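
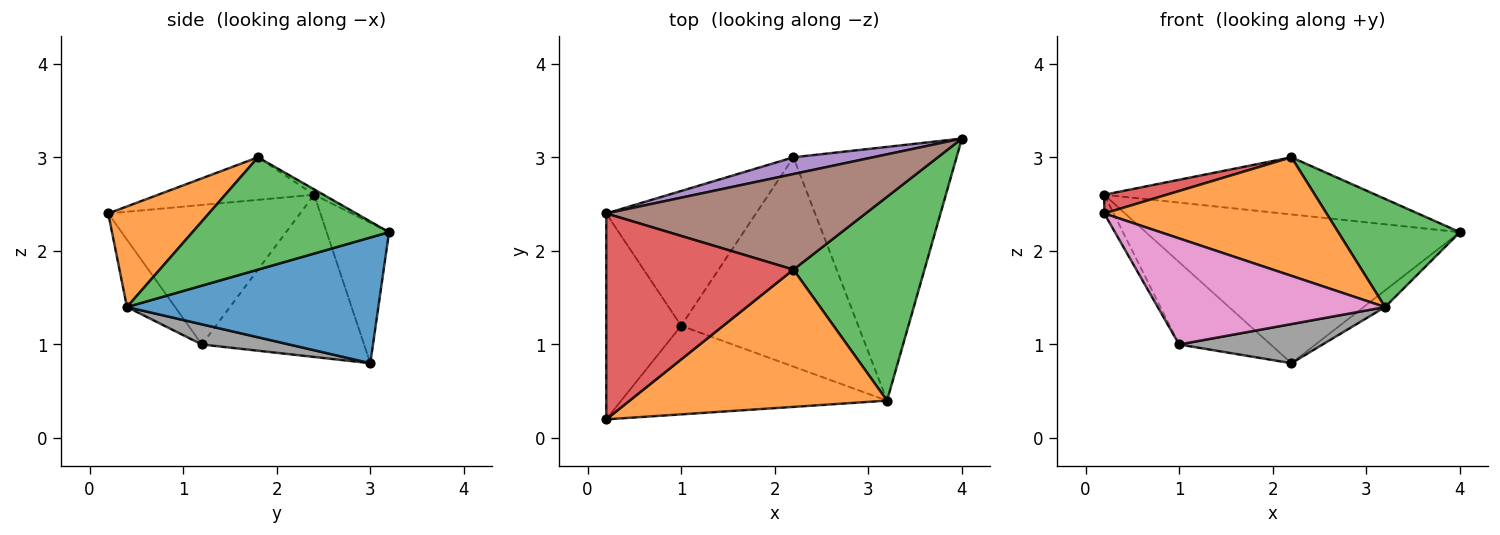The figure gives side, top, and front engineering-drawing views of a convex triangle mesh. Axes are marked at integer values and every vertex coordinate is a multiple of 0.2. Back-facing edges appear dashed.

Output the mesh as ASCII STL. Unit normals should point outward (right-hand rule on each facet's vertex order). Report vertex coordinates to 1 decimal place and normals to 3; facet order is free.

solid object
 facet normal 0.610 0.052 -0.791
  outer loop
   vertex 3.2 0.4 1.4
   vertex 2.2 3.0 0.8
   vertex 4.0 3.2 2.2
  endloop
 endfacet
 facet normal 0.284 -0.627 0.726
  outer loop
   vertex 3.2 0.4 1.4
   vertex 2.2 1.8 3.0
   vertex 0.2 0.2 2.4
  endloop
 endfacet
 facet normal 0.604 -0.374 0.704
  outer loop
   vertex 3.2 0.4 1.4
   vertex 4.0 3.2 2.2
   vertex 2.2 1.8 3.0
  endloop
 endfacet
 facet normal -0.221 -0.088 0.971
  outer loop
   vertex 0.2 2.4 2.6
   vertex 0.2 0.2 2.4
   vertex 2.2 1.8 3.0
  endloop
 endfacet
 facet normal -0.194 0.975 0.110
  outer loop
   vertex 0.2 2.4 2.6
   vertex 4.0 3.2 2.2
   vertex 2.2 3.0 0.8
  endloop
 endfacet
 facet normal -0.018 0.513 0.858
  outer loop
   vertex 0.2 2.4 2.6
   vertex 2.2 1.8 3.0
   vertex 4.0 3.2 2.2
  endloop
 endfacet
 facet normal -0.160 -0.758 -0.633
  outer loop
   vertex 1.0 1.2 1.0
   vertex 3.2 0.4 1.4
   vertex 0.2 0.2 2.4
  endloop
 endfacet
 facet normal 0.111 -0.183 -0.977
  outer loop
   vertex 1.0 1.2 1.0
   vertex 2.2 3.0 0.8
   vertex 3.2 0.4 1.4
  endloop
 endfacet
 facet normal -0.880 0.043 -0.472
  outer loop
   vertex 1.0 1.2 1.0
   vertex 0.2 0.2 2.4
   vertex 0.2 2.4 2.6
  endloop
 endfacet
 facet normal -0.679 0.383 -0.627
  outer loop
   vertex 1.0 1.2 1.0
   vertex 0.2 2.4 2.6
   vertex 2.2 3.0 0.8
  endloop
 endfacet
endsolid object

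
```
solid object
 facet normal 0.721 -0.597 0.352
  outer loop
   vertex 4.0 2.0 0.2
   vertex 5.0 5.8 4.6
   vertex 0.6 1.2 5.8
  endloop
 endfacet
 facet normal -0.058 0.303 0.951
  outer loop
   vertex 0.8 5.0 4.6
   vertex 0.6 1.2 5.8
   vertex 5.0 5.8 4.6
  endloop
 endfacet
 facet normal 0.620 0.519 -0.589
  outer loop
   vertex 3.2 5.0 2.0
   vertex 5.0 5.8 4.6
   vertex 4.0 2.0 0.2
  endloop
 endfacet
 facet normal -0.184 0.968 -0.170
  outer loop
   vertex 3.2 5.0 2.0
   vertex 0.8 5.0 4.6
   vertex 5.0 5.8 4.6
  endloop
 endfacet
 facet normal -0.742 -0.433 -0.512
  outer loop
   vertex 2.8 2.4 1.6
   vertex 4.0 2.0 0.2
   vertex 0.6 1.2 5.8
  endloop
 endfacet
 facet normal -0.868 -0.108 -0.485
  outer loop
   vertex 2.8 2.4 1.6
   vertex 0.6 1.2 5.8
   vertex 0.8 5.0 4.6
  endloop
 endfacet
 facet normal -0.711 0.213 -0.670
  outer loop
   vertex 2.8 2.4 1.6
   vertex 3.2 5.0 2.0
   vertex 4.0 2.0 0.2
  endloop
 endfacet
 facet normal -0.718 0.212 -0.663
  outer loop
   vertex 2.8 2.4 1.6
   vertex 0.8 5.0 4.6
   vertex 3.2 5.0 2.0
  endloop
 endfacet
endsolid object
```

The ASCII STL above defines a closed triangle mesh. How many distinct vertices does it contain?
6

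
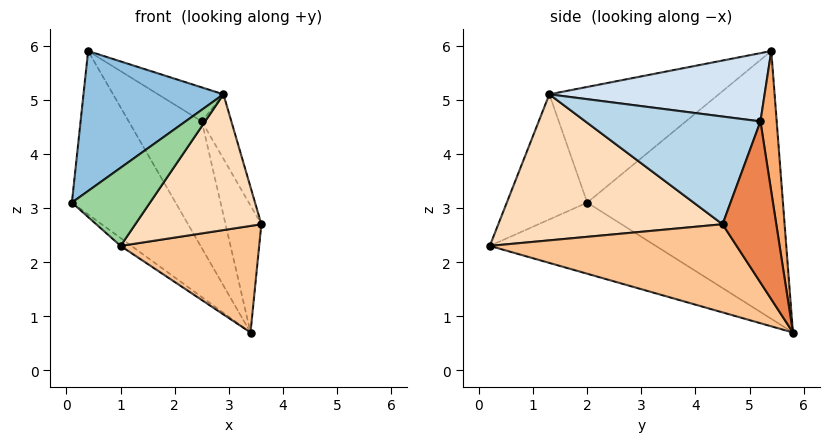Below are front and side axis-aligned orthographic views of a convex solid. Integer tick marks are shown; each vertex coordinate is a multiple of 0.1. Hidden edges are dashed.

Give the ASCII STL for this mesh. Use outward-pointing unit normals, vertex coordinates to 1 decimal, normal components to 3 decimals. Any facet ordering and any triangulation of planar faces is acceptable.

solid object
 facet normal -0.799 0.423 -0.428
  outer loop
   vertex 3.4 5.8 0.7
   vertex 0.1 2.0 3.1
   vertex 0.4 5.4 5.9
  endloop
 endfacet
 facet normal -0.586 -0.484 0.650
  outer loop
   vertex 2.9 1.3 5.1
   vertex 0.4 5.4 5.9
   vertex 0.1 2.0 3.1
  endloop
 endfacet
 facet normal 0.879 0.148 0.454
  outer loop
   vertex 2.5 5.2 4.6
   vertex 2.9 1.3 5.1
   vertex 3.6 4.5 2.7
  endloop
 endfacet
 facet normal 0.531 0.161 0.832
  outer loop
   vertex 2.5 5.2 4.6
   vertex 0.4 5.4 5.9
   vertex 2.9 1.3 5.1
  endloop
 endfacet
 facet normal 0.802 0.535 0.267
  outer loop
   vertex 2.5 5.2 4.6
   vertex 3.6 4.5 2.7
   vertex 3.4 5.8 0.7
  endloop
 endfacet
 facet normal 0.213 0.957 0.196
  outer loop
   vertex 2.5 5.2 4.6
   vertex 3.4 5.8 0.7
   vertex 0.4 5.4 5.9
  endloop
 endfacet
 facet normal 0.808 -0.454 -0.376
  outer loop
   vertex 1.0 0.2 2.3
   vertex 3.4 5.8 0.7
   vertex 3.6 4.5 2.7
  endloop
 endfacet
 facet normal 0.810 -0.455 -0.371
  outer loop
   vertex 1.0 0.2 2.3
   vertex 3.6 4.5 2.7
   vertex 2.9 1.3 5.1
  endloop
 endfacet
 facet normal -0.618 0.040 -0.785
  outer loop
   vertex 1.0 0.2 2.3
   vertex 0.1 2.0 3.1
   vertex 3.4 5.8 0.7
  endloop
 endfacet
 facet normal -0.571 -0.555 0.605
  outer loop
   vertex 1.0 0.2 2.3
   vertex 2.9 1.3 5.1
   vertex 0.1 2.0 3.1
  endloop
 endfacet
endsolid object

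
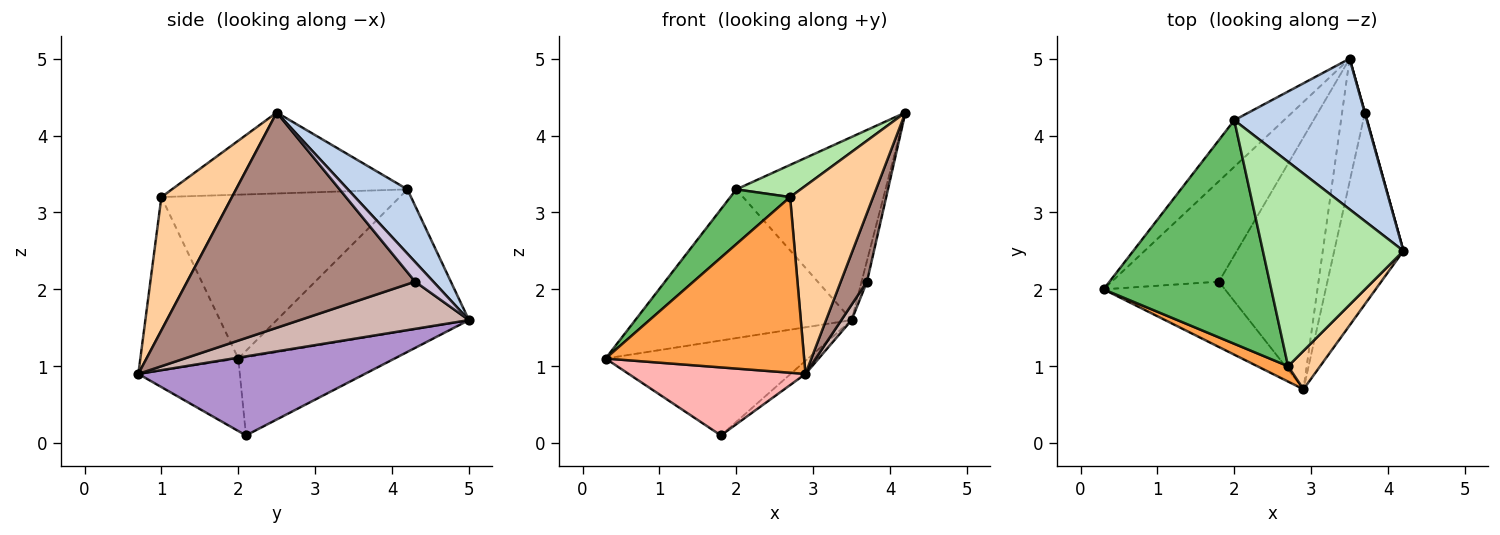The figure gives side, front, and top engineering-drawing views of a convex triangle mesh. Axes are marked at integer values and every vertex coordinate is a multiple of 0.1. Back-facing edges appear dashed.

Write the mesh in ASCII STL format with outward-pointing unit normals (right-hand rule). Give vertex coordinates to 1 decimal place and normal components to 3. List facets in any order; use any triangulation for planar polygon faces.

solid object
 facet normal -0.647 0.728 -0.228
  outer loop
   vertex 2.0 4.2 3.3
   vertex 3.5 5.0 1.6
   vertex 0.3 2.0 1.1
  endloop
 endfacet
 facet normal 0.294 0.738 0.607
  outer loop
   vertex 2.0 4.2 3.3
   vertex 4.2 2.5 4.3
   vertex 3.5 5.0 1.6
  endloop
 endfacet
 facet normal -0.441 -0.894 0.078
  outer loop
   vertex 2.7 1.0 3.2
   vertex 0.3 2.0 1.1
   vertex 2.9 0.7 0.9
  endloop
 endfacet
 facet normal 0.640 -0.753 0.154
  outer loop
   vertex 2.7 1.0 3.2
   vertex 2.9 0.7 0.9
   vertex 4.2 2.5 4.3
  endloop
 endfacet
 facet normal -0.688 -0.173 0.705
  outer loop
   vertex 2.7 1.0 3.2
   vertex 2.0 4.2 3.3
   vertex 0.3 2.0 1.1
  endloop
 endfacet
 facet normal -0.495 -0.135 0.859
  outer loop
   vertex 2.7 1.0 3.2
   vertex 4.2 2.5 4.3
   vertex 2.0 4.2 3.3
  endloop
 endfacet
 facet normal -0.469 0.607 -0.642
  outer loop
   vertex 1.8 2.1 0.1
   vertex 0.3 2.0 1.1
   vertex 3.5 5.0 1.6
  endloop
 endfacet
 facet normal -0.382 -0.666 -0.640
  outer loop
   vertex 1.8 2.1 0.1
   vertex 2.9 0.7 0.9
   vertex 0.3 2.0 1.1
  endloop
 endfacet
 facet normal 0.621 0.041 -0.783
  outer loop
   vertex 1.8 2.1 0.1
   vertex 3.5 5.0 1.6
   vertex 2.9 0.7 0.9
  endloop
 endfacet
 facet normal 0.959 0.285 0.015
  outer loop
   vertex 3.7 4.3 2.1
   vertex 3.5 5.0 1.6
   vertex 4.2 2.5 4.3
  endloop
 endfacet
 facet normal 0.946 -0.109 -0.304
  outer loop
   vertex 3.7 4.3 2.1
   vertex 4.2 2.5 4.3
   vertex 2.9 0.7 0.9
  endloop
 endfacet
 facet normal 0.898 -0.054 -0.436
  outer loop
   vertex 3.7 4.3 2.1
   vertex 2.9 0.7 0.9
   vertex 3.5 5.0 1.6
  endloop
 endfacet
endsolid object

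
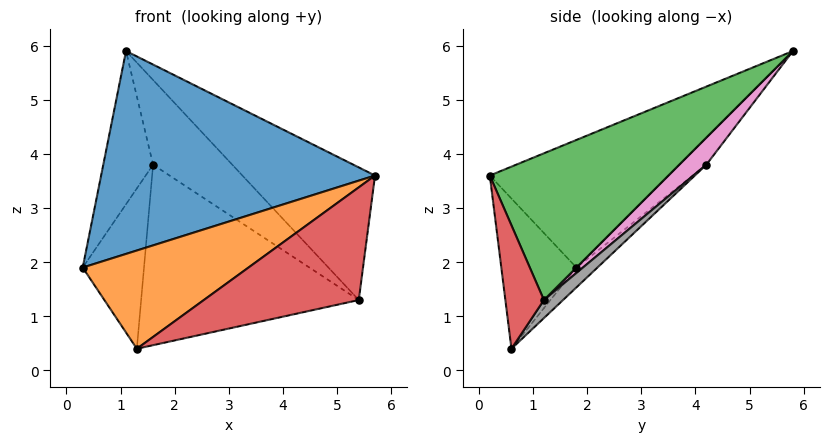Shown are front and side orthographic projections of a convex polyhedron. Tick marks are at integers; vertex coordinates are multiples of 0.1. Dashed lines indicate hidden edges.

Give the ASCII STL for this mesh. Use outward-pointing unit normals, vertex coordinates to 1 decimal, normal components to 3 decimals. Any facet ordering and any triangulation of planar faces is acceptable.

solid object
 facet normal -0.397 -0.608 0.688
  outer loop
   vertex 1.1 5.8 5.9
   vertex 0.3 1.8 1.9
   vertex 5.7 0.2 3.6
  endloop
 endfacet
 facet normal -0.376 -0.830 0.413
  outer loop
   vertex 1.3 0.6 0.4
   vertex 5.7 0.2 3.6
   vertex 0.3 1.8 1.9
  endloop
 endfacet
 facet normal 0.794 0.589 0.153
  outer loop
   vertex 5.4 1.2 1.3
   vertex 1.1 5.8 5.9
   vertex 5.7 0.2 3.6
  endloop
 endfacet
 facet normal 0.220 -0.884 -0.413
  outer loop
   vertex 5.4 1.2 1.3
   vertex 5.7 0.2 3.6
   vertex 1.3 0.6 0.4
  endloop
 endfacet
 facet normal -0.376 0.692 -0.617
  outer loop
   vertex 1.6 4.2 3.8
   vertex 0.3 1.8 1.9
   vertex 1.1 5.8 5.9
  endloop
 endfacet
 facet normal -0.232 0.678 -0.697
  outer loop
   vertex 1.6 4.2 3.8
   vertex 1.3 0.6 0.4
   vertex 0.3 1.8 1.9
  endloop
 endfacet
 facet normal 0.272 0.796 -0.541
  outer loop
   vertex 1.6 4.2 3.8
   vertex 1.1 5.8 5.9
   vertex 5.4 1.2 1.3
  endloop
 endfacet
 facet normal 0.060 0.683 -0.728
  outer loop
   vertex 1.6 4.2 3.8
   vertex 5.4 1.2 1.3
   vertex 1.3 0.6 0.4
  endloop
 endfacet
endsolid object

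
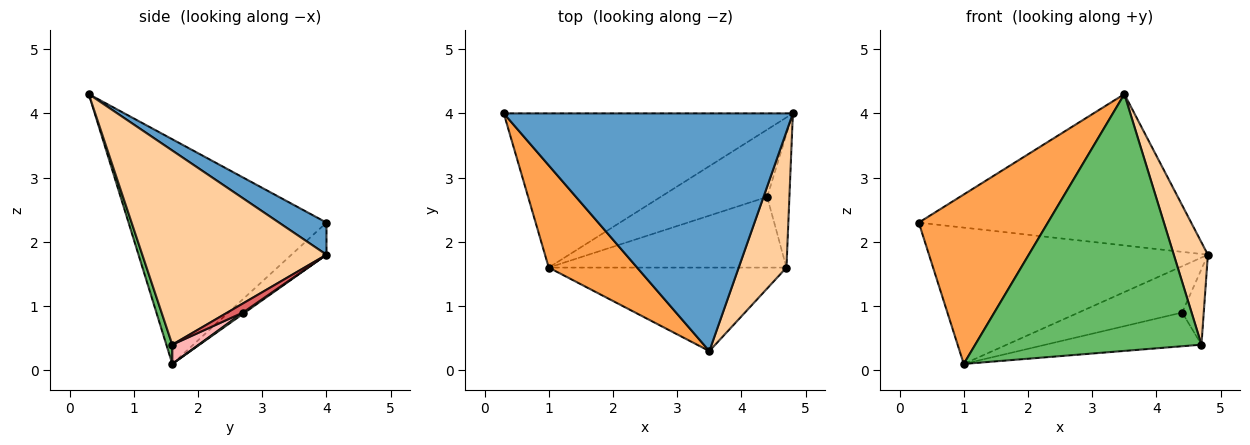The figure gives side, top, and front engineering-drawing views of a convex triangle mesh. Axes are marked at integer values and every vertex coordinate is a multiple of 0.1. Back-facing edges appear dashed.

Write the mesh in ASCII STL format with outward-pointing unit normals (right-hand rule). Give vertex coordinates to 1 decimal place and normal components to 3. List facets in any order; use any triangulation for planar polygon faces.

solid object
 facet normal 0.093 0.535 0.840
  outer loop
   vertex 3.5 0.3 4.3
   vertex 4.8 4.0 1.8
   vertex 0.3 4.0 2.3
  endloop
 endfacet
 facet normal -0.083 0.660 -0.747
  outer loop
   vertex 1.0 1.6 0.1
   vertex 0.3 4.0 2.3
   vertex 4.8 4.0 1.8
  endloop
 endfacet
 facet normal -0.796 -0.519 0.313
  outer loop
   vertex 1.0 1.6 0.1
   vertex 3.5 0.3 4.3
   vertex 0.3 4.0 2.3
  endloop
 endfacet
 facet normal 0.956 -0.177 0.235
  outer loop
   vertex 4.7 1.6 0.4
   vertex 4.8 4.0 1.8
   vertex 3.5 0.3 4.3
  endloop
 endfacet
 facet normal 0.025 -0.951 -0.309
  outer loop
   vertex 4.7 1.6 0.4
   vertex 3.5 0.3 4.3
   vertex 1.0 1.6 0.1
  endloop
 endfacet
 facet normal 0.010 0.567 -0.824
  outer loop
   vertex 4.4 2.7 0.9
   vertex 1.0 1.6 0.1
   vertex 4.8 4.0 1.8
  endloop
 endfacet
 facet normal 0.336 0.464 -0.820
  outer loop
   vertex 4.4 2.7 0.9
   vertex 4.8 4.0 1.8
   vertex 4.7 1.6 0.4
  endloop
 endfacet
 facet normal 0.073 0.429 -0.900
  outer loop
   vertex 4.4 2.7 0.9
   vertex 4.7 1.6 0.4
   vertex 1.0 1.6 0.1
  endloop
 endfacet
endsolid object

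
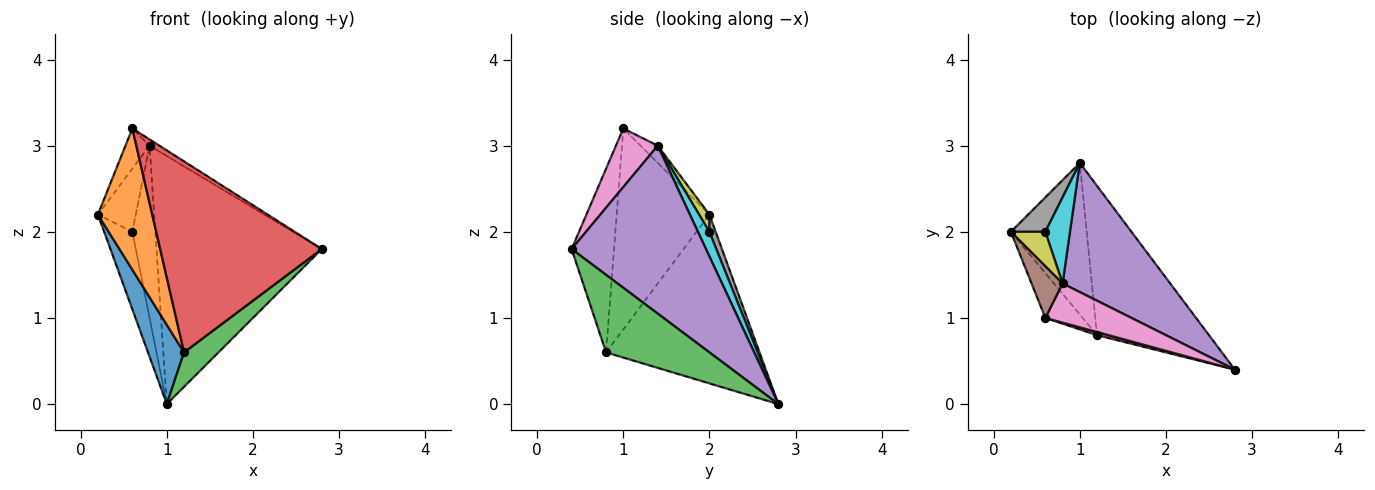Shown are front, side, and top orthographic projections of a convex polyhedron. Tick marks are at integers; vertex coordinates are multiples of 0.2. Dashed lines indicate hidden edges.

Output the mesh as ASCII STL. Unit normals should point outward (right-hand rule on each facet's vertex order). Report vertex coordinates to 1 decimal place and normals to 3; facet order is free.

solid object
 facet normal -0.892 -0.209 -0.401
  outer loop
   vertex 1.2 0.8 0.6
   vertex 0.2 2.0 2.2
   vertex 1.0 2.8 0.0
  endloop
 endfacet
 facet normal -0.852 -0.499 -0.158
  outer loop
   vertex 1.2 0.8 0.6
   vertex 0.6 1.0 3.2
   vertex 0.2 2.0 2.2
  endloop
 endfacet
 facet normal 0.559 -0.186 -0.808
  outer loop
   vertex 1.2 0.8 0.6
   vertex 1.0 2.8 0.0
   vertex 2.8 0.4 1.8
  endloop
 endfacet
 facet normal -0.254 -0.967 0.016
  outer loop
   vertex 1.2 0.8 0.6
   vertex 2.8 0.4 1.8
   vertex 0.6 1.0 3.2
  endloop
 endfacet
 facet normal 0.585 0.720 0.375
  outer loop
   vertex 0.8 1.4 3.0
   vertex 2.8 0.4 1.8
   vertex 1.0 2.8 0.0
  endloop
 endfacet
 facet normal -0.402 0.562 0.723
  outer loop
   vertex 0.8 1.4 3.0
   vertex 0.2 2.0 2.2
   vertex 0.6 1.0 3.2
  endloop
 endfacet
 facet normal 0.557 0.131 0.820
  outer loop
   vertex 0.8 1.4 3.0
   vertex 0.6 1.0 3.2
   vertex 2.8 0.4 1.8
  endloop
 endfacet
 facet normal 0.199 0.896 0.398
  outer loop
   vertex 0.6 2.0 2.0
   vertex 1.0 2.8 0.0
   vertex 0.2 2.0 2.2
  endloop
 endfacet
 facet normal 0.233 0.854 0.466
  outer loop
   vertex 0.6 2.0 2.0
   vertex 0.2 2.0 2.2
   vertex 0.8 1.4 3.0
  endloop
 endfacet
 facet normal 0.408 0.816 0.408
  outer loop
   vertex 0.6 2.0 2.0
   vertex 0.8 1.4 3.0
   vertex 1.0 2.8 0.0
  endloop
 endfacet
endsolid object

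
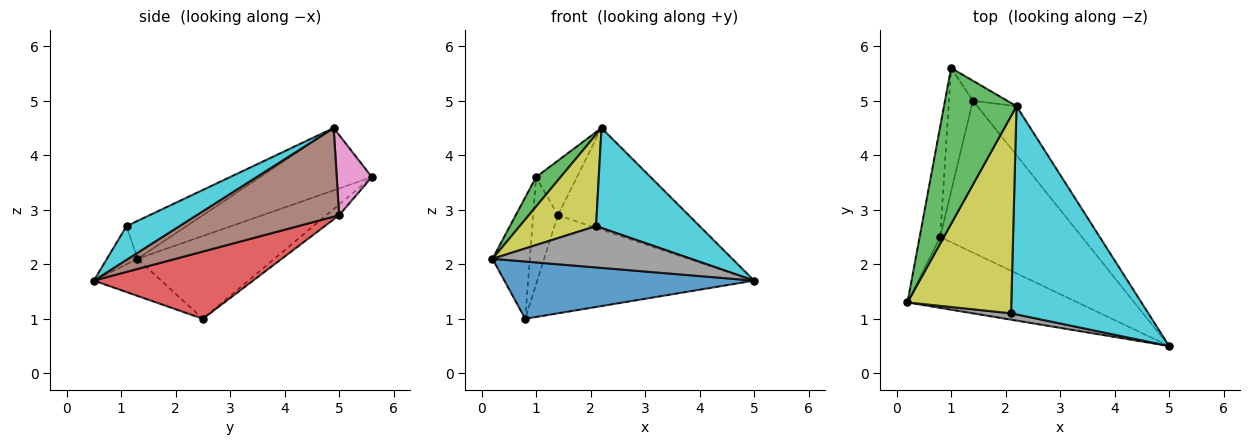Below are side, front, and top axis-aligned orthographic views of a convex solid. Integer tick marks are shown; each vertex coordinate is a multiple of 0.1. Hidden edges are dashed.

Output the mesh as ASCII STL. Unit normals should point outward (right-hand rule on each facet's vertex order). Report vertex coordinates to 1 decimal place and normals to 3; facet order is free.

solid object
 facet normal -0.167 -0.619 -0.767
  outer loop
   vertex 0.8 2.5 1.0
   vertex 5.0 0.5 1.7
   vertex 0.2 1.3 2.1
  endloop
 endfacet
 facet normal -0.938 0.256 -0.233
  outer loop
   vertex 0.8 2.5 1.0
   vertex 0.2 1.3 2.1
   vertex 1.0 5.6 3.6
  endloop
 endfacet
 facet normal -0.646 -0.142 0.750
  outer loop
   vertex 2.2 4.9 4.5
   vertex 1.0 5.6 3.6
   vertex 0.2 1.3 2.1
  endloop
 endfacet
 facet normal 0.370 0.504 -0.780
  outer loop
   vertex 1.4 5.0 2.9
   vertex 5.0 0.5 1.7
   vertex 0.8 2.5 1.0
  endloop
 endfacet
 facet normal -0.321 0.621 -0.715
  outer loop
   vertex 1.4 5.0 2.9
   vertex 0.8 2.5 1.0
   vertex 1.0 5.6 3.6
  endloop
 endfacet
 facet normal 0.700 0.643 -0.310
  outer loop
   vertex 1.4 5.0 2.9
   vertex 2.2 4.9 4.5
   vertex 5.0 0.5 1.7
  endloop
 endfacet
 facet normal 0.627 0.731 -0.268
  outer loop
   vertex 1.4 5.0 2.9
   vertex 1.0 5.6 3.6
   vertex 2.2 4.9 4.5
  endloop
 endfacet
 facet normal -0.150 -0.977 0.150
  outer loop
   vertex 2.1 1.1 2.7
   vertex 0.2 1.3 2.1
   vertex 5.0 0.5 1.7
  endloop
 endfacet
 facet normal -0.314 -0.400 0.861
  outer loop
   vertex 2.1 1.1 2.7
   vertex 2.2 4.9 4.5
   vertex 0.2 1.3 2.1
  endloop
 endfacet
 facet normal 0.216 -0.423 0.880
  outer loop
   vertex 2.1 1.1 2.7
   vertex 5.0 0.5 1.7
   vertex 2.2 4.9 4.5
  endloop
 endfacet
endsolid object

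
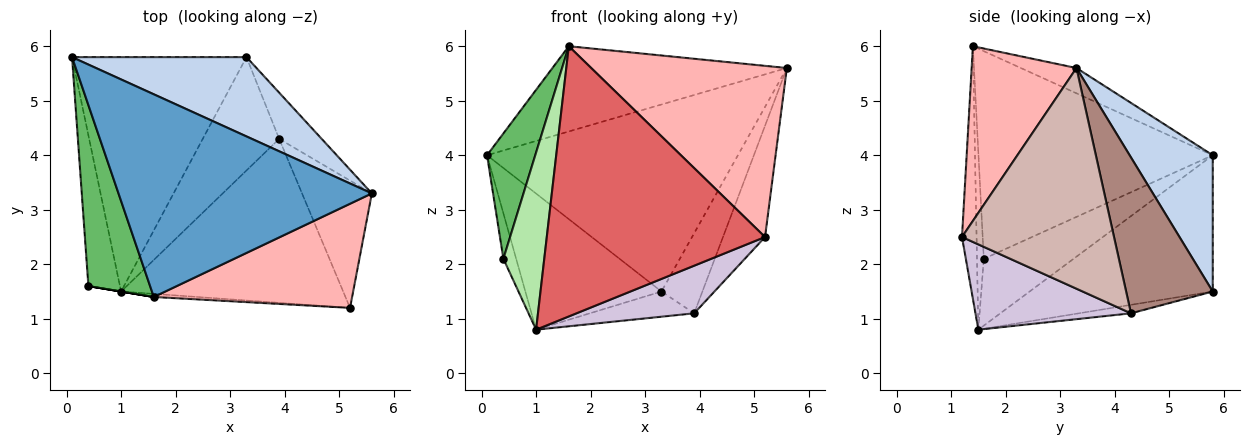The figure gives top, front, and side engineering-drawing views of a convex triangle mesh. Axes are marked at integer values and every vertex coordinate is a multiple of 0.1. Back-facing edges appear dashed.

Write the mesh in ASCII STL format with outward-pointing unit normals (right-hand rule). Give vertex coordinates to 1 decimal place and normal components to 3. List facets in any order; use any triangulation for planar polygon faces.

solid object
 facet normal -0.092 0.386 0.918
  outer loop
   vertex 1.6 1.4 6.0
   vertex 5.6 3.3 5.6
   vertex 0.1 5.8 4.0
  endloop
 endfacet
 facet normal 0.292 0.881 0.373
  outer loop
   vertex 3.3 5.8 1.5
   vertex 0.1 5.8 4.0
   vertex 5.6 3.3 5.6
  endloop
 endfacet
 facet normal -0.560 0.416 -0.717
  outer loop
   vertex 3.3 5.8 1.5
   vertex 1.0 1.5 0.8
   vertex 0.1 5.8 4.0
  endloop
 endfacet
 facet normal -0.897 0.128 -0.424
  outer loop
   vertex 0.4 1.6 2.1
   vertex 0.1 5.8 4.0
   vertex 1.0 1.5 0.8
  endloop
 endfacet
 facet normal -0.940 -0.194 0.279
  outer loop
   vertex 0.4 1.6 2.1
   vertex 1.6 1.4 6.0
   vertex 0.1 5.8 4.0
  endloop
 endfacet
 facet normal -0.164 -0.986 0.000
  outer loop
   vertex 0.4 1.6 2.1
   vertex 1.0 1.5 0.8
   vertex 1.6 1.4 6.0
  endloop
 endfacet
 facet normal -0.067 -0.998 -0.012
  outer loop
   vertex 5.2 1.2 2.5
   vertex 1.6 1.4 6.0
   vertex 1.0 1.5 0.8
  endloop
 endfacet
 facet normal 0.416 -0.777 0.473
  outer loop
   vertex 5.2 1.2 2.5
   vertex 5.6 3.3 5.6
   vertex 1.6 1.4 6.0
  endloop
 endfacet
 facet normal -0.108 0.216 -0.970
  outer loop
   vertex 3.9 4.3 1.1
   vertex 1.0 1.5 0.8
   vertex 3.3 5.8 1.5
  endloop
 endfacet
 facet normal 0.346 -0.262 -0.901
  outer loop
   vertex 3.9 4.3 1.1
   vertex 5.2 1.2 2.5
   vertex 1.0 1.5 0.8
  endloop
 endfacet
 facet normal 0.878 0.415 -0.239
  outer loop
   vertex 3.9 4.3 1.1
   vertex 3.3 5.8 1.5
   vertex 5.6 3.3 5.6
  endloop
 endfacet
 facet normal 0.922 0.255 -0.292
  outer loop
   vertex 3.9 4.3 1.1
   vertex 5.6 3.3 5.6
   vertex 5.2 1.2 2.5
  endloop
 endfacet
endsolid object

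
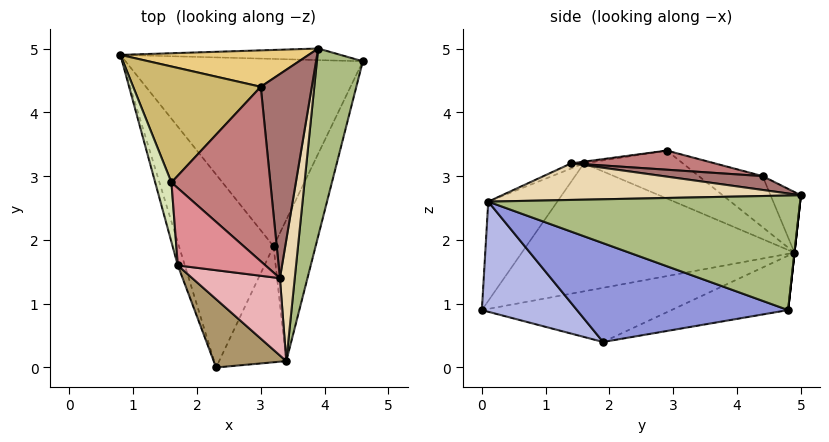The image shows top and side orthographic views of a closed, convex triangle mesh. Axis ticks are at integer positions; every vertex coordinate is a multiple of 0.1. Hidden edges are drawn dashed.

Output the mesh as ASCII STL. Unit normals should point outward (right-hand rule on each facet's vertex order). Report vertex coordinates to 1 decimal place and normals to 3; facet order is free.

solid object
 facet normal -0.216 0.266 -0.940
  outer loop
   vertex 3.2 1.9 0.4
   vertex 0.8 4.9 1.8
   vertex 4.6 4.8 0.9
  endloop
 endfacet
 facet normal -0.497 0.007 -0.868
  outer loop
   vertex 3.2 1.9 0.4
   vertex 2.3 0.0 0.9
   vertex 0.8 4.9 1.8
  endloop
 endfacet
 facet normal 0.861 -0.352 -0.367
  outer loop
   vertex 3.2 1.9 0.4
   vertex 4.6 4.8 0.9
   vertex 3.4 0.1 2.6
  endloop
 endfacet
 facet normal 0.751 -0.476 -0.458
  outer loop
   vertex 3.2 1.9 0.4
   vertex 3.4 0.1 2.6
   vertex 2.3 0.0 0.9
  endloop
 endfacet
 facet normal 0.000 0.994 -0.110
  outer loop
   vertex 3.9 5.0 2.7
   vertex 4.6 4.8 0.9
   vertex 0.8 4.9 1.8
  endloop
 endfacet
 facet normal 0.923 -0.102 0.370
  outer loop
   vertex 3.9 5.0 2.7
   vertex 3.4 0.1 2.6
   vertex 4.6 4.8 0.9
  endloop
 endfacet
 facet normal -0.958 -0.283 -0.053
  outer loop
   vertex 1.7 1.6 3.2
   vertex 0.8 4.9 1.8
   vertex 2.3 0.0 0.9
  endloop
 endfacet
 facet normal -0.940 -0.121 0.318
  outer loop
   vertex 1.7 1.6 3.2
   vertex 1.6 2.9 3.4
   vertex 0.8 4.9 1.8
  endloop
 endfacet
 facet normal -0.529 -0.755 0.387
  outer loop
   vertex 1.7 1.6 3.2
   vertex 2.3 0.0 0.9
   vertex 3.4 0.1 2.6
  endloop
 endfacet
 facet normal -0.319 0.511 0.798
  outer loop
   vertex 3.0 4.4 3.0
   vertex 0.8 4.9 1.8
   vertex 1.6 2.9 3.4
  endloop
 endfacet
 facet normal -0.224 0.683 0.695
  outer loop
   vertex 3.0 4.4 3.0
   vertex 3.9 5.0 2.7
   vertex 0.8 4.9 1.8
  endloop
 endfacet
 facet normal 0.922 -0.102 0.374
  outer loop
   vertex 3.3 1.4 3.2
   vertex 3.4 0.1 2.6
   vertex 3.9 5.0 2.7
  endloop
 endfacet
 facet normal 0.260 0.090 0.961
  outer loop
   vertex 3.3 1.4 3.2
   vertex 3.9 5.0 2.7
   vertex 3.0 4.4 3.0
  endloop
 endfacet
 facet normal 0.189 0.084 0.978
  outer loop
   vertex 3.3 1.4 3.2
   vertex 3.0 4.4 3.0
   vertex 1.6 2.9 3.4
  endloop
 endfacet
 facet normal -0.019 -0.153 0.988
  outer loop
   vertex 3.3 1.4 3.2
   vertex 1.6 2.9 3.4
   vertex 1.7 1.6 3.2
  endloop
 endfacet
 facet normal -0.053 -0.422 0.905
  outer loop
   vertex 3.3 1.4 3.2
   vertex 1.7 1.6 3.2
   vertex 3.4 0.1 2.6
  endloop
 endfacet
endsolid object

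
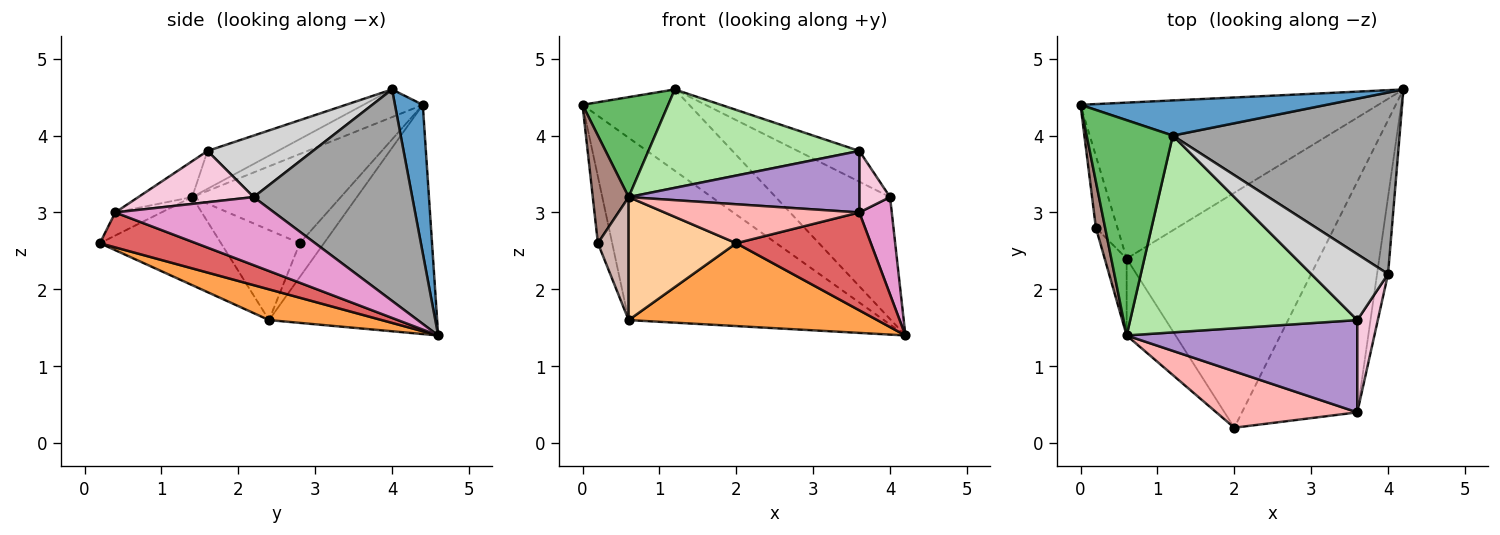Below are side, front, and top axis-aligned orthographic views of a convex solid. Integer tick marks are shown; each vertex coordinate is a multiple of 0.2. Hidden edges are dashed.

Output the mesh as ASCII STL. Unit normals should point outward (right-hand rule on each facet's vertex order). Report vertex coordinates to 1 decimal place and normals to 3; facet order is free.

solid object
 facet normal 0.233 0.893 0.386
  outer loop
   vertex 1.2 4.0 4.6
   vertex 4.2 4.6 1.4
   vertex 0.0 4.4 4.4
  endloop
 endfacet
 facet normal -0.448 0.680 -0.581
  outer loop
   vertex 0.6 2.4 1.6
   vertex 0.0 4.4 4.4
   vertex 4.2 4.6 1.4
  endloop
 endfacet
 facet normal 0.149 -0.329 -0.932
  outer loop
   vertex 0.6 2.4 1.6
   vertex 4.2 4.6 1.4
   vertex 2.0 0.2 2.6
  endloop
 endfacet
 facet normal -0.690 -0.614 -0.383
  outer loop
   vertex 0.6 1.4 3.2
   vertex 0.6 2.4 1.6
   vertex 2.0 0.2 2.6
  endloop
 endfacet
 facet normal -0.280 -0.404 0.871
  outer loop
   vertex 0.6 1.4 3.2
   vertex 1.2 4.0 4.6
   vertex 0.0 4.4 4.4
  endloop
 endfacet
 facet normal -0.147 -0.442 0.885
  outer loop
   vertex 0.6 1.4 3.2
   vertex 3.6 1.6 3.8
   vertex 1.2 4.0 4.6
  endloop
 endfacet
 facet normal 0.269 -0.376 -0.887
  outer loop
   vertex 3.6 0.4 3.0
   vertex 2.0 0.2 2.6
   vertex 4.2 4.6 1.4
  endloop
 endfacet
 facet normal -0.133 -0.563 0.815
  outer loop
   vertex 3.6 0.4 3.0
   vertex 0.6 1.4 3.2
   vertex 2.0 0.2 2.6
  endloop
 endfacet
 facet normal -0.128 -0.550 0.825
  outer loop
   vertex 3.6 0.4 3.0
   vertex 3.6 1.6 3.8
   vertex 0.6 1.4 3.2
  endloop
 endfacet
 facet normal -0.755 0.446 -0.480
  outer loop
   vertex 0.2 2.8 2.6
   vertex 0.0 4.4 4.4
   vertex 0.6 2.4 1.6
  endloop
 endfacet
 facet normal -0.967 -0.233 0.100
  outer loop
   vertex 0.2 2.8 2.6
   vertex 0.6 1.4 3.2
   vertex 0.0 4.4 4.4
  endloop
 endfacet
 facet normal -0.908 -0.355 -0.222
  outer loop
   vertex 0.2 2.8 2.6
   vertex 0.6 2.4 1.6
   vertex 0.6 1.4 3.2
  endloop
 endfacet
 facet normal 0.968 -0.198 -0.156
  outer loop
   vertex 4.0 2.2 3.2
   vertex 3.6 0.4 3.0
   vertex 4.2 4.6 1.4
  endloop
 endfacet
 facet normal 0.901 -0.240 0.361
  outer loop
   vertex 4.0 2.2 3.2
   vertex 3.6 1.6 3.8
   vertex 3.6 0.4 3.0
  endloop
 endfacet
 facet normal 0.612 0.441 0.656
  outer loop
   vertex 4.0 2.2 3.2
   vertex 4.2 4.6 1.4
   vertex 1.2 4.0 4.6
  endloop
 endfacet
 facet normal 0.587 0.342 0.734
  outer loop
   vertex 4.0 2.2 3.2
   vertex 1.2 4.0 4.6
   vertex 3.6 1.6 3.8
  endloop
 endfacet
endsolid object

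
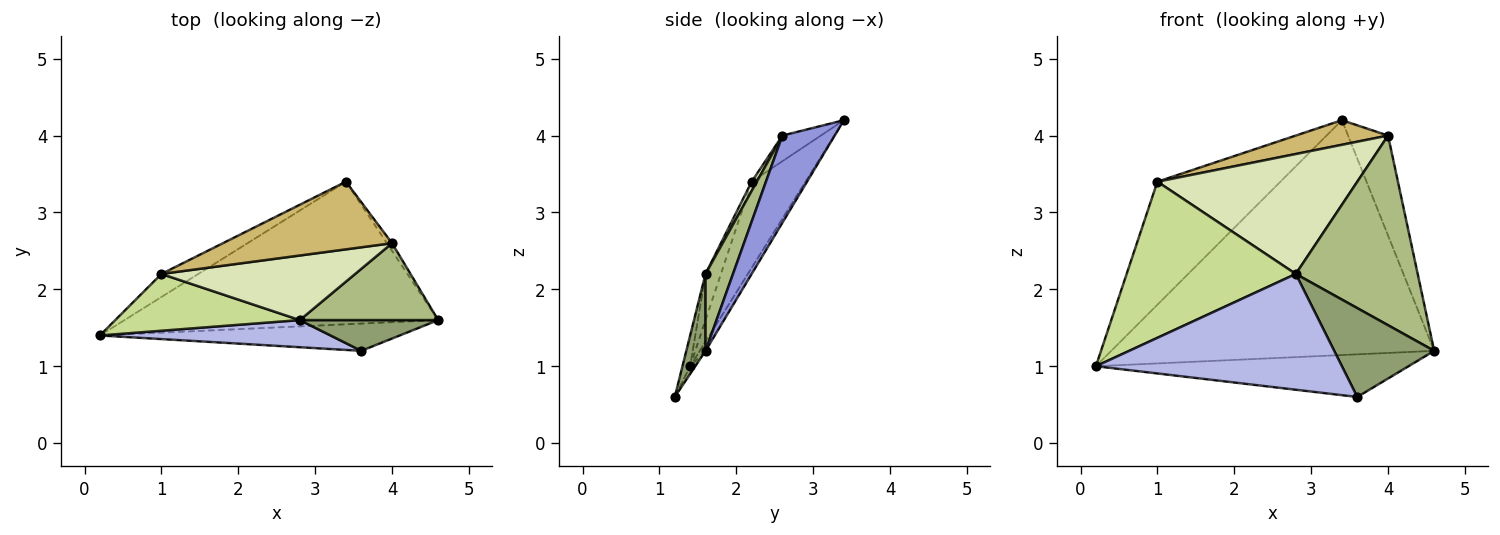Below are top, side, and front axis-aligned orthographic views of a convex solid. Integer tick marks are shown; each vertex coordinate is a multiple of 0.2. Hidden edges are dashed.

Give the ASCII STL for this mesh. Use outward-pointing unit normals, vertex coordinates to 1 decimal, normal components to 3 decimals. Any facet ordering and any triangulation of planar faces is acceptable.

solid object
 facet normal -0.015 0.855 -0.519
  outer loop
   vertex 3.4 3.4 4.2
   vertex 4.6 1.6 1.2
   vertex 0.2 1.4 1.0
  endloop
 endfacet
 facet normal -0.014 0.842 -0.539
  outer loop
   vertex 3.6 1.2 0.6
   vertex 0.2 1.4 1.0
   vertex 4.6 1.6 1.2
  endloop
 endfacet
 facet normal 0.793 0.607 -0.047
  outer loop
   vertex 4.0 2.6 4.0
   vertex 4.6 1.6 1.2
   vertex 3.4 3.4 4.2
  endloop
 endfacet
 facet normal -0.030 -0.973 0.228
  outer loop
   vertex 2.8 1.6 2.2
   vertex 0.2 1.4 1.0
   vertex 3.6 1.2 0.6
  endloop
 endfacet
 facet normal 0.179 -0.930 0.322
  outer loop
   vertex 2.8 1.6 2.2
   vertex 3.6 1.2 0.6
   vertex 4.6 1.6 1.2
  endloop
 endfacet
 facet normal 0.204 -0.907 0.368
  outer loop
   vertex 2.8 1.6 2.2
   vertex 4.6 1.6 1.2
   vertex 4.0 2.6 4.0
  endloop
 endfacet
 facet normal -0.085 -0.936 0.341
  outer loop
   vertex 1.0 2.2 3.4
   vertex 0.2 1.4 1.0
   vertex 2.8 1.6 2.2
  endloop
 endfacet
 facet normal 0.023 -0.880 0.474
  outer loop
   vertex 1.0 2.2 3.4
   vertex 2.8 1.6 2.2
   vertex 4.0 2.6 4.0
  endloop
 endfacet
 facet normal -0.395 0.903 -0.169
  outer loop
   vertex 1.0 2.2 3.4
   vertex 3.4 3.4 4.2
   vertex 0.2 1.4 1.0
  endloop
 endfacet
 facet normal -0.141 -0.338 0.930
  outer loop
   vertex 1.0 2.2 3.4
   vertex 4.0 2.6 4.0
   vertex 3.4 3.4 4.2
  endloop
 endfacet
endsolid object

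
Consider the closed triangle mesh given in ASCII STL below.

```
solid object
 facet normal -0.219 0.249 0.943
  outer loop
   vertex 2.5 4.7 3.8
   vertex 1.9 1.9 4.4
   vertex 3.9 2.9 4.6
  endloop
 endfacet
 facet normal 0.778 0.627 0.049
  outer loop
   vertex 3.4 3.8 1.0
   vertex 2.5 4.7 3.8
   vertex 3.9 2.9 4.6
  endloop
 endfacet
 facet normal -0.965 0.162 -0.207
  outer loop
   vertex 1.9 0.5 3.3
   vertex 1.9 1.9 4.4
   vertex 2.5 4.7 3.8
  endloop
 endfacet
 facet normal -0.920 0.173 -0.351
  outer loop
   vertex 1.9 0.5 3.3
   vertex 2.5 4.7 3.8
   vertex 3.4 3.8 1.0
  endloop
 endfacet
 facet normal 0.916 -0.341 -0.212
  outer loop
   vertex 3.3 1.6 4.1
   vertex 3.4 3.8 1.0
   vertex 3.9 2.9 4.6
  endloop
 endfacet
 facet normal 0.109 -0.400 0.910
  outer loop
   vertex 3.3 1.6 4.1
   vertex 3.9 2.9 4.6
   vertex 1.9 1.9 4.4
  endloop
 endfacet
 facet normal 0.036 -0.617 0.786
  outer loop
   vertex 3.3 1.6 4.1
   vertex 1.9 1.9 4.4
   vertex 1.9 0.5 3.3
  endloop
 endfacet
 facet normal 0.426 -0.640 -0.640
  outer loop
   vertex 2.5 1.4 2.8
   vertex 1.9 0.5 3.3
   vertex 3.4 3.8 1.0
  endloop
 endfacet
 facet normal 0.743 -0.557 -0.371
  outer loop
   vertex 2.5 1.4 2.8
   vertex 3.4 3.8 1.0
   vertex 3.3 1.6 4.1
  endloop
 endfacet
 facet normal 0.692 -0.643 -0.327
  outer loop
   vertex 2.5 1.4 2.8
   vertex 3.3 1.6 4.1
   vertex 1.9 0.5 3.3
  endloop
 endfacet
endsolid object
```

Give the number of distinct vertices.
7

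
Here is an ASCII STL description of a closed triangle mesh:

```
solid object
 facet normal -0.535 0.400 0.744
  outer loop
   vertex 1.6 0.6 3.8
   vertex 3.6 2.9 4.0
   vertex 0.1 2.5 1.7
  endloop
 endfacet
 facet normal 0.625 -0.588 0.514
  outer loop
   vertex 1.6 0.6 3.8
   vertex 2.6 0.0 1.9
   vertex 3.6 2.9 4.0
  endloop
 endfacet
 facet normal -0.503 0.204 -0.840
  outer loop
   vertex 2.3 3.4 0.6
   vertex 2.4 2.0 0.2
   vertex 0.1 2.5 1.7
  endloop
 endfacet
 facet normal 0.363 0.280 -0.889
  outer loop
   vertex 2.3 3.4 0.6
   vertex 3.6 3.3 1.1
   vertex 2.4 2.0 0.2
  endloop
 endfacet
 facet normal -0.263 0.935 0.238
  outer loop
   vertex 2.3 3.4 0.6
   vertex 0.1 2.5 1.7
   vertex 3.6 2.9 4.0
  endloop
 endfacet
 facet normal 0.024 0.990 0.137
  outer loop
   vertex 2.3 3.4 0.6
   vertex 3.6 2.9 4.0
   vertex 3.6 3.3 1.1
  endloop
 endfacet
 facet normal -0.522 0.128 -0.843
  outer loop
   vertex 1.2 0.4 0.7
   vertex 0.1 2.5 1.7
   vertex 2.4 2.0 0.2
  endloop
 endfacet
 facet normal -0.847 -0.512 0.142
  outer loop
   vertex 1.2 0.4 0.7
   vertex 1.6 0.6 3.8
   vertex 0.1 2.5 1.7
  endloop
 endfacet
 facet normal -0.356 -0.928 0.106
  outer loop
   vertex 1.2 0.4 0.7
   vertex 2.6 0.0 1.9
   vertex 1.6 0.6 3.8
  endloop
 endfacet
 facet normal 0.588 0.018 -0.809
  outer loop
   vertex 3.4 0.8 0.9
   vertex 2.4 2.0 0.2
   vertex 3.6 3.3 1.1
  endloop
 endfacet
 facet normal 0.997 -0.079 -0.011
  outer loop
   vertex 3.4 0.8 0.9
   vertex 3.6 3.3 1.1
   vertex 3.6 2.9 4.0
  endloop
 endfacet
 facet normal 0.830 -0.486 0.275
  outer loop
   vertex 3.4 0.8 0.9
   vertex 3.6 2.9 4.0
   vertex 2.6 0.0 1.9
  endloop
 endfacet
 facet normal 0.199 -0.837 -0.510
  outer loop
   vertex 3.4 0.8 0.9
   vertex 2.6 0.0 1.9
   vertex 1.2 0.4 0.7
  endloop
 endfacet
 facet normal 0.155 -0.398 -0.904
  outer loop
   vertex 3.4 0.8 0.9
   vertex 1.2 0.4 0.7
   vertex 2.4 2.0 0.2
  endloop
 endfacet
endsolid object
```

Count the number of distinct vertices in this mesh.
9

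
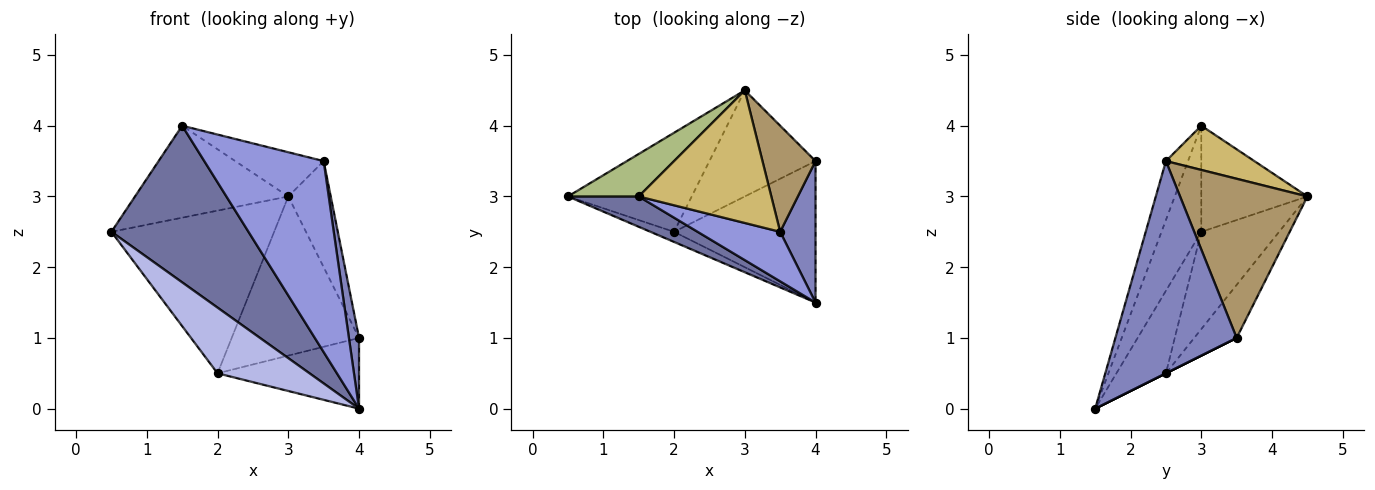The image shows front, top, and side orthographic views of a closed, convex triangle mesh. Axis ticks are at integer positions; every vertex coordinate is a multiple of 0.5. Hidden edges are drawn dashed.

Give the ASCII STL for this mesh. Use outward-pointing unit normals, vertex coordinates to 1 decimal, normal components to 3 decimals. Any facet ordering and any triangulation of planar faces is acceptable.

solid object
 facet normal -0.274 -0.944 0.183
  outer loop
   vertex 1.5 3.0 4.0
   vertex 0.5 3.0 2.5
   vertex 4.0 1.5 0.0
  endloop
 endfacet
 facet normal 0.983 -0.082 0.164
  outer loop
   vertex 3.5 2.5 3.5
   vertex 4.0 1.5 0.0
   vertex 4.0 3.5 1.0
  endloop
 endfacet
 facet normal -0.176 -0.953 0.247
  outer loop
   vertex 3.5 2.5 3.5
   vertex 1.5 3.0 4.0
   vertex 4.0 1.5 0.0
  endloop
 endfacet
 facet normal -0.470 -0.873 -0.134
  outer loop
   vertex 2.0 2.5 0.5
   vertex 4.0 1.5 0.0
   vertex 0.5 3.0 2.5
  endloop
 endfacet
 facet normal 0.000 0.447 -0.894
  outer loop
   vertex 2.0 2.5 0.5
   vertex 4.0 3.5 1.0
   vertex 4.0 1.5 0.0
  endloop
 endfacet
 facet normal -0.532 0.769 0.355
  outer loop
   vertex 3.0 4.5 3.0
   vertex 0.5 3.0 2.5
   vertex 1.5 3.0 4.0
  endloop
 endfacet
 facet normal -0.378 0.791 -0.481
  outer loop
   vertex 3.0 4.5 3.0
   vertex 2.0 2.5 0.5
   vertex 0.5 3.0 2.5
  endloop
 endfacet
 facet normal -0.267 0.802 -0.535
  outer loop
   vertex 3.0 4.5 3.0
   vertex 4.0 3.5 1.0
   vertex 2.0 2.5 0.5
  endloop
 endfacet
 facet normal 0.905 0.302 0.302
  outer loop
   vertex 3.0 4.5 3.0
   vertex 3.5 2.5 3.5
   vertex 4.0 3.5 1.0
  endloop
 endfacet
 facet normal 0.302 0.302 0.905
  outer loop
   vertex 3.0 4.5 3.0
   vertex 1.5 3.0 4.0
   vertex 3.5 2.5 3.5
  endloop
 endfacet
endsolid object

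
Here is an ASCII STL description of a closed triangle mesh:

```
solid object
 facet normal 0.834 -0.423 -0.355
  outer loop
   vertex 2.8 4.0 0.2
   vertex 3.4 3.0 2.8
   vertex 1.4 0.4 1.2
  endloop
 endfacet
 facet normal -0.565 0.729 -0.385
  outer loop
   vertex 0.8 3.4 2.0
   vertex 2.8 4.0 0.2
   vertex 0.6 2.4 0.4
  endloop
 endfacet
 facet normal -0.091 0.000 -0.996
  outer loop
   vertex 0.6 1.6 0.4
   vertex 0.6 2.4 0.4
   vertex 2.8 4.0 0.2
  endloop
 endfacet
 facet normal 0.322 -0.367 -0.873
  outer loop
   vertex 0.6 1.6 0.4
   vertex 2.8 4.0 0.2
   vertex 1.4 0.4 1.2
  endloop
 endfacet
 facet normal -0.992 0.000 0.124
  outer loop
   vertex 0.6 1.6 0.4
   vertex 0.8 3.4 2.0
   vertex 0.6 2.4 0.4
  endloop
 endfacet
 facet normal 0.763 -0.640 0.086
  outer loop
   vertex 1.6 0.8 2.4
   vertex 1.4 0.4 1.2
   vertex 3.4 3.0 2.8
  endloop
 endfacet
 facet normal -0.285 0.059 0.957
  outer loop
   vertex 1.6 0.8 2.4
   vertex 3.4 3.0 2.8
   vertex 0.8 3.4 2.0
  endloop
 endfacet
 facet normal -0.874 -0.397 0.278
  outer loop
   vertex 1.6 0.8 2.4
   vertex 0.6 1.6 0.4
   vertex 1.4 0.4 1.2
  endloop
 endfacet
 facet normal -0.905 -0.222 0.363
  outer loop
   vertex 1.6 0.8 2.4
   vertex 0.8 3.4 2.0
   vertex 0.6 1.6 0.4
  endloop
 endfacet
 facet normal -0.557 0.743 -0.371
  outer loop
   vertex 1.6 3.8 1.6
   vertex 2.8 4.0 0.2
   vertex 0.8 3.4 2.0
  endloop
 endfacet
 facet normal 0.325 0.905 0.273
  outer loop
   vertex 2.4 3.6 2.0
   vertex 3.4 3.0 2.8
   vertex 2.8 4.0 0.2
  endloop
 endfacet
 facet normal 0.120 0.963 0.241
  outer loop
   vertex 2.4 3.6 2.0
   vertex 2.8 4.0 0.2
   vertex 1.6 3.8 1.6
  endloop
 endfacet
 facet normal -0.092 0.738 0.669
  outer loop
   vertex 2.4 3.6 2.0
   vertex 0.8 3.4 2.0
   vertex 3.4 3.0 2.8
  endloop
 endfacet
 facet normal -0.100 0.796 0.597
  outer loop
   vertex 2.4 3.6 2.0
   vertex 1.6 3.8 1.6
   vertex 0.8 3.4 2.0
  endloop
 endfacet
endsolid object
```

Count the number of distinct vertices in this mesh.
9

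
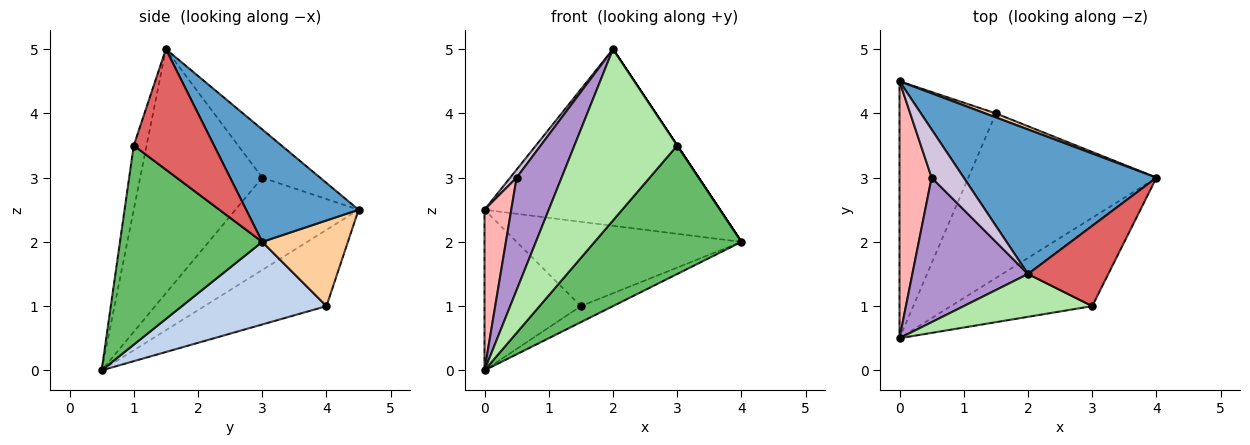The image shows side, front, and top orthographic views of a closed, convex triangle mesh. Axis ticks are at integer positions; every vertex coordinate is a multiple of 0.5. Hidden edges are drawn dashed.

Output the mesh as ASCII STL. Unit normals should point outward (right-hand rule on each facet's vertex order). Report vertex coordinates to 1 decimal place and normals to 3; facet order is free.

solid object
 facet normal 0.347 0.726 0.594
  outer loop
   vertex 2.0 1.5 5.0
   vertex 4.0 3.0 2.0
   vertex 0.0 4.5 2.5
  endloop
 endfacet
 facet normal 0.400 0.089 -0.912
  outer loop
   vertex 1.5 4.0 1.0
   vertex 4.0 3.0 2.0
   vertex 0.0 0.5 0.0
  endloop
 endfacet
 facet normal -0.557 0.440 -0.704
  outer loop
   vertex 1.5 4.0 1.0
   vertex 0.0 0.5 0.0
   vertex 0.0 4.5 2.5
  endloop
 endfacet
 facet normal 0.356 0.934 0.044
  outer loop
   vertex 1.5 4.0 1.0
   vertex 0.0 4.5 2.5
   vertex 4.0 3.0 2.0
  endloop
 endfacet
 facet normal 0.624 -0.644 -0.443
  outer loop
   vertex 3.0 1.0 3.5
   vertex 0.0 0.5 0.0
   vertex 4.0 3.0 2.0
  endloop
 endfacet
 facet normal -0.120 -0.963 0.241
  outer loop
   vertex 3.0 1.0 3.5
   vertex 2.0 1.5 5.0
   vertex 0.0 0.5 0.0
  endloop
 endfacet
 facet normal 0.832 0.000 0.555
  outer loop
   vertex 3.0 1.0 3.5
   vertex 4.0 3.0 2.0
   vertex 2.0 1.5 5.0
  endloop
 endfacet
 facet normal -0.925 -0.201 0.322
  outer loop
   vertex 0.5 3.0 3.0
   vertex 0.0 4.5 2.5
   vertex 0.0 0.5 0.0
  endloop
 endfacet
 facet normal -0.857 -0.316 0.406
  outer loop
   vertex 0.5 3.0 3.0
   vertex 0.0 0.5 0.0
   vertex 2.0 1.5 5.0
  endloop
 endfacet
 facet normal -0.829 -0.092 0.552
  outer loop
   vertex 0.5 3.0 3.0
   vertex 2.0 1.5 5.0
   vertex 0.0 4.5 2.5
  endloop
 endfacet
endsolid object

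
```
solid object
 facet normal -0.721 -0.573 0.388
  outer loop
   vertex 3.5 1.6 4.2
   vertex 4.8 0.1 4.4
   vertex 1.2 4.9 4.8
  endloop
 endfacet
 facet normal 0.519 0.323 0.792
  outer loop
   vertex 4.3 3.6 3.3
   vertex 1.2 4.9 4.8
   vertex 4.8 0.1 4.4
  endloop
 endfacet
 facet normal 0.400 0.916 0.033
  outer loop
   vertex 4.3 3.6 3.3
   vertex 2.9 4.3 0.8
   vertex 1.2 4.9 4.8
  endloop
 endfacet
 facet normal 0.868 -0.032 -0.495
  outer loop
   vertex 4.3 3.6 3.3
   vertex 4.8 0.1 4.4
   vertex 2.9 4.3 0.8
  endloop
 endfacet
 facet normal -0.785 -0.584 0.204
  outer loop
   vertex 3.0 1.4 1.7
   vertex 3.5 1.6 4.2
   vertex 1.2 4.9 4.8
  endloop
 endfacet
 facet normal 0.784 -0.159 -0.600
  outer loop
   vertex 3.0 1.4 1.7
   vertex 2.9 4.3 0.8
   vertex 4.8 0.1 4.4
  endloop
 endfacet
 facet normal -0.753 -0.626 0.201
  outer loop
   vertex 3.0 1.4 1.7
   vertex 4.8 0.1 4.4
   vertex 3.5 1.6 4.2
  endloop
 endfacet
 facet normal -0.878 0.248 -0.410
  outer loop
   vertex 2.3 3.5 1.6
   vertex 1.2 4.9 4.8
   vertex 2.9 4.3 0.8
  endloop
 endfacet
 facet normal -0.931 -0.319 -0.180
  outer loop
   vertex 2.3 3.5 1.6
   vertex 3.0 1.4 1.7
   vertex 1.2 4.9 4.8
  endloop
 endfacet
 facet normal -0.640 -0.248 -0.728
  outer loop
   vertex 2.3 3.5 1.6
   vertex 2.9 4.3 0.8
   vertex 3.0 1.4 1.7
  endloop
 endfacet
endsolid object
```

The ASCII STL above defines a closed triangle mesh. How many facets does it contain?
10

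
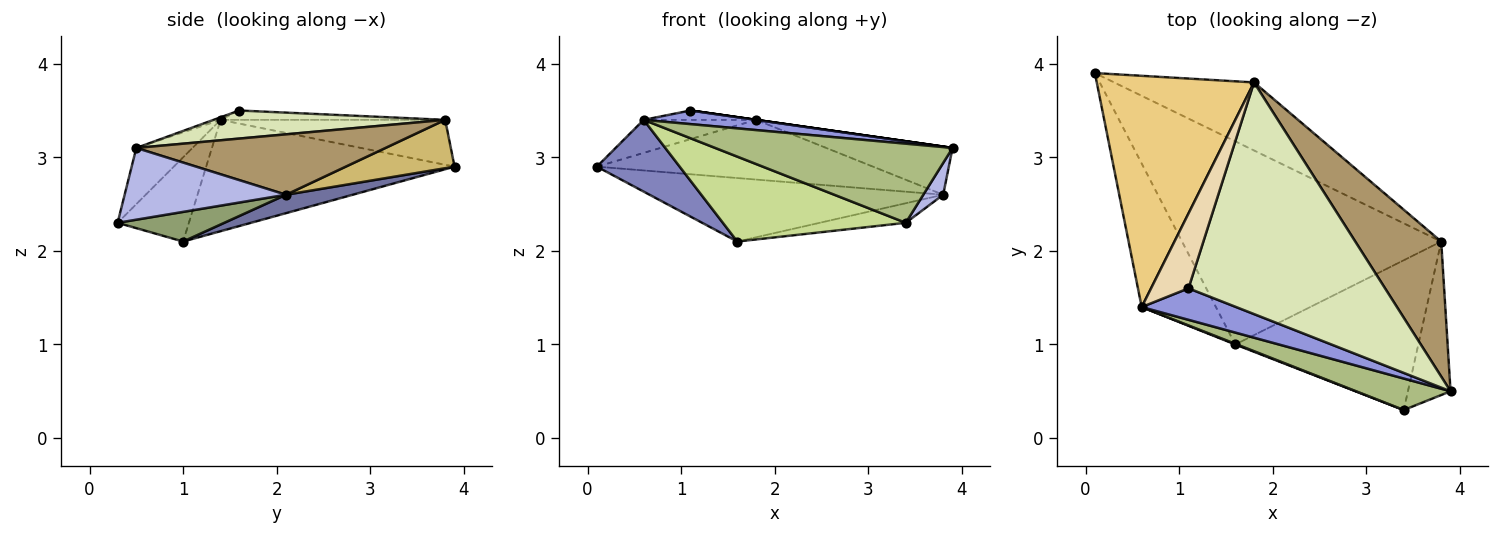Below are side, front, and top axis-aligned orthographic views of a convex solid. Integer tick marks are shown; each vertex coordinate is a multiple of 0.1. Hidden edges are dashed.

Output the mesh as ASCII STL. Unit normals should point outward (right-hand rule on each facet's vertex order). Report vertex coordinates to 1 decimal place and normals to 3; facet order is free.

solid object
 facet normal 0.068 0.298 -0.952
  outer loop
   vertex 3.8 2.1 2.6
   vertex 1.6 1.0 2.1
   vertex 0.1 3.9 2.9
  endloop
 endfacet
 facet normal -0.802 -0.267 -0.535
  outer loop
   vertex 0.6 1.4 3.4
   vertex 0.1 3.9 2.9
   vertex 1.6 1.0 2.1
  endloop
 endfacet
 facet normal -0.025 -0.397 0.918
  outer loop
   vertex 0.6 1.4 3.4
   vertex 3.9 0.5 3.1
   vertex 1.1 1.6 3.5
  endloop
 endfacet
 facet normal 0.855 -0.105 -0.508
  outer loop
   vertex 3.4 0.3 2.3
   vertex 3.8 2.1 2.6
   vertex 3.9 0.5 3.1
  endloop
 endfacet
 facet normal 0.159 0.128 -0.979
  outer loop
   vertex 3.4 0.3 2.3
   vertex 1.6 1.0 2.1
   vertex 3.8 2.1 2.6
  endloop
 endfacet
 facet normal -0.215 -0.908 0.361
  outer loop
   vertex 3.4 0.3 2.3
   vertex 3.9 0.5 3.1
   vertex 0.6 1.4 3.4
  endloop
 endfacet
 facet normal -0.363 -0.932 0.007
  outer loop
   vertex 3.4 0.3 2.3
   vertex 0.6 1.4 3.4
   vertex 1.6 1.0 2.1
  endloop
 endfacet
 facet normal 0.141 0.000 0.990
  outer loop
   vertex 1.8 3.8 3.4
   vertex 1.1 1.6 3.5
   vertex 3.9 0.5 3.1
  endloop
 endfacet
 facet normal 0.552 0.280 0.785
  outer loop
   vertex 1.8 3.8 3.4
   vertex 3.9 0.5 3.1
   vertex 3.8 2.1 2.6
  endloop
 endfacet
 facet normal 0.252 0.638 -0.728
  outer loop
   vertex 1.8 3.8 3.4
   vertex 3.8 2.1 2.6
   vertex 0.1 3.9 2.9
  endloop
 endfacet
 facet normal -0.272 0.136 0.953
  outer loop
   vertex 1.8 3.8 3.4
   vertex 0.1 3.9 2.9
   vertex 0.6 1.4 3.4
  endloop
 endfacet
 facet normal -0.241 0.120 0.963
  outer loop
   vertex 1.8 3.8 3.4
   vertex 0.6 1.4 3.4
   vertex 1.1 1.6 3.5
  endloop
 endfacet
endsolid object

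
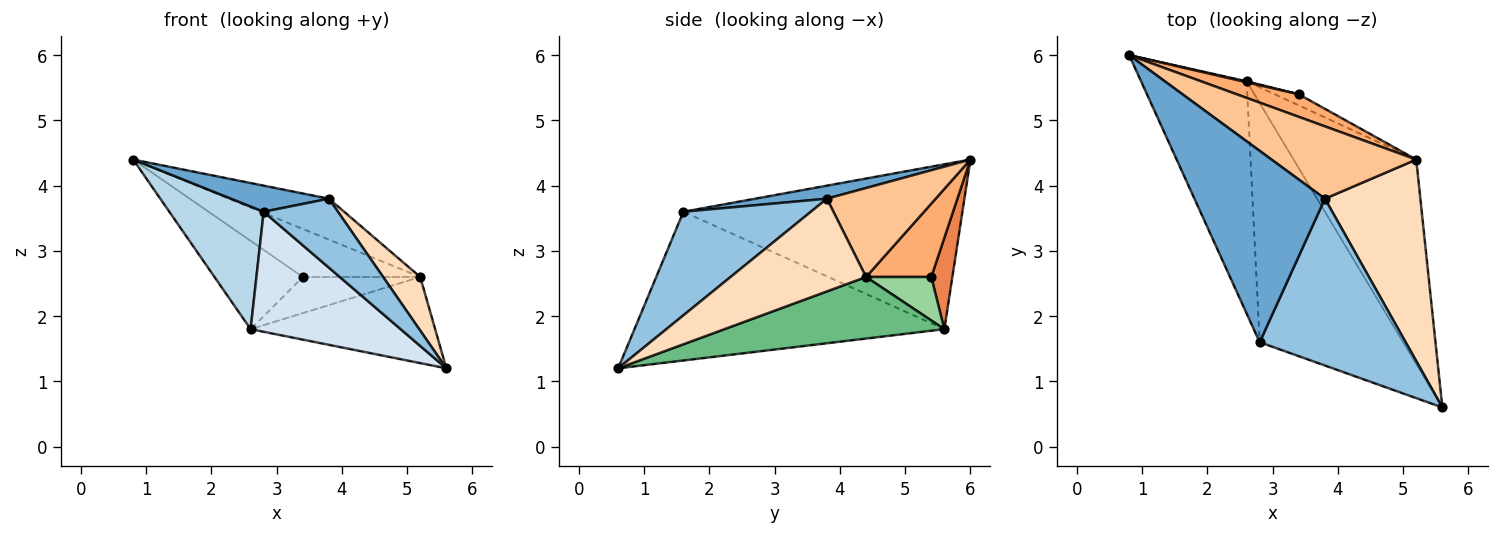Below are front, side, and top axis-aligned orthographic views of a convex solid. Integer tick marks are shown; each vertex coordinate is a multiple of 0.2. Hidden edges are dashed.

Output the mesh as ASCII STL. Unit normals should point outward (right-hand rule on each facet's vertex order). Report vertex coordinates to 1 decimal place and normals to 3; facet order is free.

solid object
 facet normal 0.099 -0.134 0.986
  outer loop
   vertex 3.8 3.8 3.8
   vertex 0.8 6.0 4.4
   vertex 2.8 1.6 3.6
  endloop
 endfacet
 facet normal 0.548 -0.319 0.773
  outer loop
   vertex 3.8 3.8 3.8
   vertex 2.8 1.6 3.6
   vertex 5.6 0.6 1.2
  endloop
 endfacet
 facet normal -0.810 -0.274 -0.519
  outer loop
   vertex 2.6 5.6 1.8
   vertex 2.8 1.6 3.6
   vertex 0.8 6.0 4.4
  endloop
 endfacet
 facet normal -0.680 -0.329 -0.656
  outer loop
   vertex 2.6 5.6 1.8
   vertex 5.6 0.6 1.2
   vertex 2.8 1.6 3.6
  endloop
 endfacet
 facet normal 0.232 0.973 0.011
  outer loop
   vertex 2.6 5.6 1.8
   vertex 0.8 6.0 4.4
   vertex 3.4 5.4 2.6
  endloop
 endfacet
 facet normal 0.449 0.809 0.379
  outer loop
   vertex 5.2 4.4 2.6
   vertex 3.4 5.4 2.6
   vertex 0.8 6.0 4.4
  endloop
 endfacet
 facet normal 0.472 0.434 0.767
  outer loop
   vertex 5.2 4.4 2.6
   vertex 0.8 6.0 4.4
   vertex 3.8 3.8 3.8
  endloop
 endfacet
 facet normal 0.684 -0.188 0.705
  outer loop
   vertex 5.2 4.4 2.6
   vertex 3.8 3.8 3.8
   vertex 5.6 0.6 1.2
  endloop
 endfacet
 facet normal 0.420 0.352 -0.836
  outer loop
   vertex 5.2 4.4 2.6
   vertex 5.6 0.6 1.2
   vertex 2.6 5.6 1.8
  endloop
 endfacet
 facet normal 0.469 0.845 -0.258
  outer loop
   vertex 5.2 4.4 2.6
   vertex 2.6 5.6 1.8
   vertex 3.4 5.4 2.6
  endloop
 endfacet
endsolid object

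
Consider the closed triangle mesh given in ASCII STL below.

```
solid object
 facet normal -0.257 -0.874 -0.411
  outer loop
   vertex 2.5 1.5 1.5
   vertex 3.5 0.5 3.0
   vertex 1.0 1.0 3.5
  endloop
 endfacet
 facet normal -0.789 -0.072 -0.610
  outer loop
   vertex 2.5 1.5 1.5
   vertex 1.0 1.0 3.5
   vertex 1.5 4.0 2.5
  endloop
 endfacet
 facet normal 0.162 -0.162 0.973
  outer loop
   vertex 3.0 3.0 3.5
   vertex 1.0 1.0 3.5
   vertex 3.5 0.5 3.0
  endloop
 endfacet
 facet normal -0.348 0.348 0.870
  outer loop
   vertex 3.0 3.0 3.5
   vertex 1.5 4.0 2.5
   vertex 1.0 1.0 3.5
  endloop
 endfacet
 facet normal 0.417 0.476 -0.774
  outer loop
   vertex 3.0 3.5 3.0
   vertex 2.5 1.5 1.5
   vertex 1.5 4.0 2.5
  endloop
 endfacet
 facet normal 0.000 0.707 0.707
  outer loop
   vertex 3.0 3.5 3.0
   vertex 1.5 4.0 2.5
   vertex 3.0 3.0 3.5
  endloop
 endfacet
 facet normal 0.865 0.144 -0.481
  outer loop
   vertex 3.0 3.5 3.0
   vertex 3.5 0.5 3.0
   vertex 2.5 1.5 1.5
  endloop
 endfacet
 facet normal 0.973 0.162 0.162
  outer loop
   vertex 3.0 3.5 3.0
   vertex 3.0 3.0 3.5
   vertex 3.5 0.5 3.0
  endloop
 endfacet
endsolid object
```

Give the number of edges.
12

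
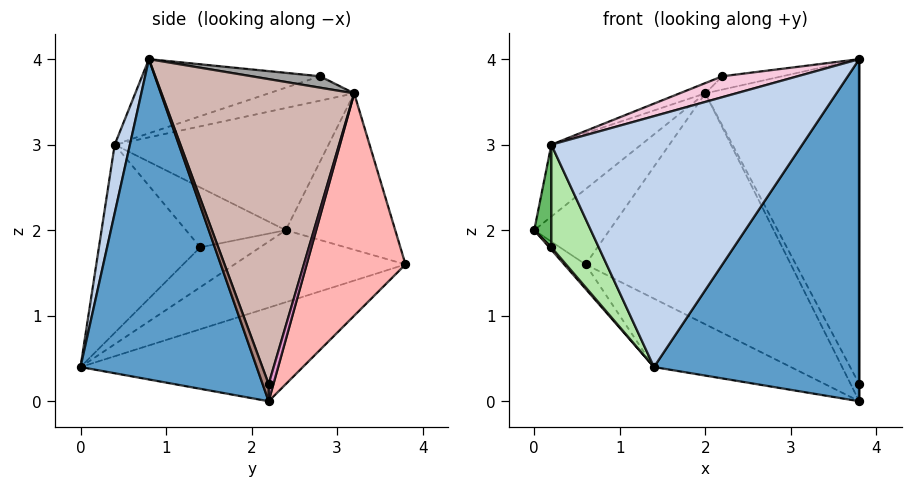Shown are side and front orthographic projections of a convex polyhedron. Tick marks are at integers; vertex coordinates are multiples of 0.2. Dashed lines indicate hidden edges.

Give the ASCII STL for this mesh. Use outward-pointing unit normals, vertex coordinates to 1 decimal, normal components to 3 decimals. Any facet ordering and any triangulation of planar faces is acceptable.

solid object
 facet normal 0.629 -0.733 -0.257
  outer loop
   vertex 3.8 2.2 0.0
   vertex 3.8 0.8 4.0
   vertex 1.4 0.0 0.4
  endloop
 endfacet
 facet normal 0.060 -0.982 0.179
  outer loop
   vertex 0.2 0.4 3.0
   vertex 1.4 0.0 0.4
   vertex 3.8 0.8 4.0
  endloop
 endfacet
 facet normal -0.665 0.280 0.692
  outer loop
   vertex 2.0 3.2 3.6
   vertex 0.0 2.4 2.0
   vertex 0.2 0.4 3.0
  endloop
 endfacet
 facet normal -0.772 -0.028 -0.634
  outer loop
   vertex 0.2 1.4 1.8
   vertex 0.0 2.4 2.0
   vertex 1.4 0.0 0.4
  endloop
 endfacet
 facet normal -0.976 -0.167 -0.139
  outer loop
   vertex 0.2 1.4 1.8
   vertex 0.2 0.4 3.0
   vertex 0.0 2.4 2.0
  endloop
 endfacet
 facet normal -0.854 -0.399 -0.333
  outer loop
   vertex 0.2 1.4 1.8
   vertex 1.4 0.0 0.4
   vertex 0.2 0.4 3.0
  endloop
 endfacet
 facet normal -0.660 0.454 0.598
  outer loop
   vertex 0.6 3.8 1.6
   vertex 0.0 2.4 2.0
   vertex 2.0 3.2 3.6
  endloop
 endfacet
 facet normal 0.434 0.901 -0.033
  outer loop
   vertex 0.6 3.8 1.6
   vertex 2.0 3.2 3.6
   vertex 3.8 2.2 0.0
  endloop
 endfacet
 facet normal -0.683 0.085 -0.726
  outer loop
   vertex 0.6 3.8 1.6
   vertex 1.4 0.0 0.4
   vertex 0.0 2.4 2.0
  endloop
 endfacet
 facet normal -0.349 0.215 -0.912
  outer loop
   vertex 0.6 3.8 1.6
   vertex 3.8 2.2 0.0
   vertex 1.4 0.0 0.4
  endloop
 endfacet
 facet normal 1.000 0.000 0.000
  outer loop
   vertex 3.8 2.2 0.2
   vertex 3.8 0.8 4.0
   vertex 3.8 2.2 0.0
  endloop
 endfacet
 facet normal 0.761 0.608 0.224
  outer loop
   vertex 3.8 2.2 0.2
   vertex 2.0 3.2 3.6
   vertex 3.8 0.8 4.0
  endloop
 endfacet
 facet normal 0.486 0.874 0.000
  outer loop
   vertex 3.8 2.2 0.2
   vertex 3.8 2.2 0.0
   vertex 2.0 3.2 3.6
  endloop
 endfacet
 facet normal -0.255 -0.108 0.961
  outer loop
   vertex 2.2 2.8 3.8
   vertex 0.2 0.4 3.0
   vertex 3.8 0.8 4.0
  endloop
 endfacet
 facet normal 0.655 0.573 0.492
  outer loop
   vertex 2.2 2.8 3.8
   vertex 3.8 0.8 4.0
   vertex 2.0 3.2 3.6
  endloop
 endfacet
 facet normal -0.523 0.157 0.837
  outer loop
   vertex 2.2 2.8 3.8
   vertex 2.0 3.2 3.6
   vertex 0.2 0.4 3.0
  endloop
 endfacet
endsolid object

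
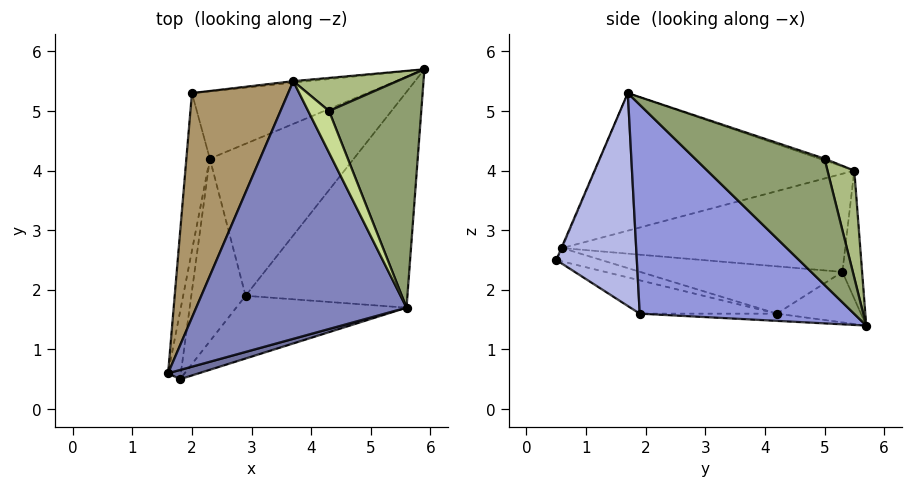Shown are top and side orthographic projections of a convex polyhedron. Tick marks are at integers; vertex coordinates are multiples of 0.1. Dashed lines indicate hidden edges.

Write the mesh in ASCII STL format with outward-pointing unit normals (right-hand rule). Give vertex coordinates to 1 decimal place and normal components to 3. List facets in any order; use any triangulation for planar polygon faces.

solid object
 facet normal -0.027 -0.905 0.425
  outer loop
   vertex 1.8 0.5 2.5
   vertex 5.6 1.7 5.3
   vertex 1.6 0.6 2.7
  endloop
 endfacet
 facet normal -0.547 0.013 0.837
  outer loop
   vertex 3.7 5.5 4.0
   vertex 1.6 0.6 2.7
   vertex 5.6 1.7 5.3
  endloop
 endfacet
 facet normal 0.661 -0.549 -0.512
  outer loop
   vertex 2.9 1.9 1.6
   vertex 5.9 5.7 1.4
   vertex 5.6 1.7 5.3
  endloop
 endfacet
 facet normal 0.548 -0.712 -0.438
  outer loop
   vertex 2.9 1.9 1.6
   vertex 5.6 1.7 5.3
   vertex 1.8 0.5 2.5
  endloop
 endfacet
 facet normal 0.718 0.458 0.525
  outer loop
   vertex 4.3 5.0 4.2
   vertex 5.6 1.7 5.3
   vertex 5.9 5.7 1.4
  endloop
 endfacet
 facet normal 0.474 0.752 0.459
  outer loop
   vertex 4.3 5.0 4.2
   vertex 5.9 5.7 1.4
   vertex 3.7 5.5 4.0
  endloop
 endfacet
 facet normal -0.079 0.287 0.955
  outer loop
   vertex 4.3 5.0 4.2
   vertex 3.7 5.5 4.0
   vertex 5.6 1.7 5.3
  endloop
 endfacet
 facet normal -0.105 0.994 -0.012
  outer loop
   vertex 2.0 5.3 2.3
   vertex 3.7 5.5 4.0
   vertex 5.9 5.7 1.4
  endloop
 endfacet
 facet normal -0.709 0.119 0.695
  outer loop
   vertex 2.0 5.3 2.3
   vertex 1.6 0.6 2.7
   vertex 3.7 5.5 4.0
  endloop
 endfacet
 facet normal -0.050 -0.013 -0.999
  outer loop
   vertex 2.3 4.2 1.6
   vertex 5.9 5.7 1.4
   vertex 2.9 1.9 1.6
  endloop
 endfacet
 facet normal -0.244 0.472 -0.847
  outer loop
   vertex 2.3 4.2 1.6
   vertex 2.0 5.3 2.3
   vertex 5.9 5.7 1.4
  endloop
 endfacet
 facet normal -0.519 -0.135 -0.844
  outer loop
   vertex 2.3 4.2 1.6
   vertex 2.9 1.9 1.6
   vertex 1.8 0.5 2.5
  endloop
 endfacet
 facet normal -0.723 -0.070 -0.688
  outer loop
   vertex 2.3 4.2 1.6
   vertex 1.8 0.5 2.5
   vertex 1.6 0.6 2.7
  endloop
 endfacet
 facet normal -0.895 0.038 -0.444
  outer loop
   vertex 2.3 4.2 1.6
   vertex 1.6 0.6 2.7
   vertex 2.0 5.3 2.3
  endloop
 endfacet
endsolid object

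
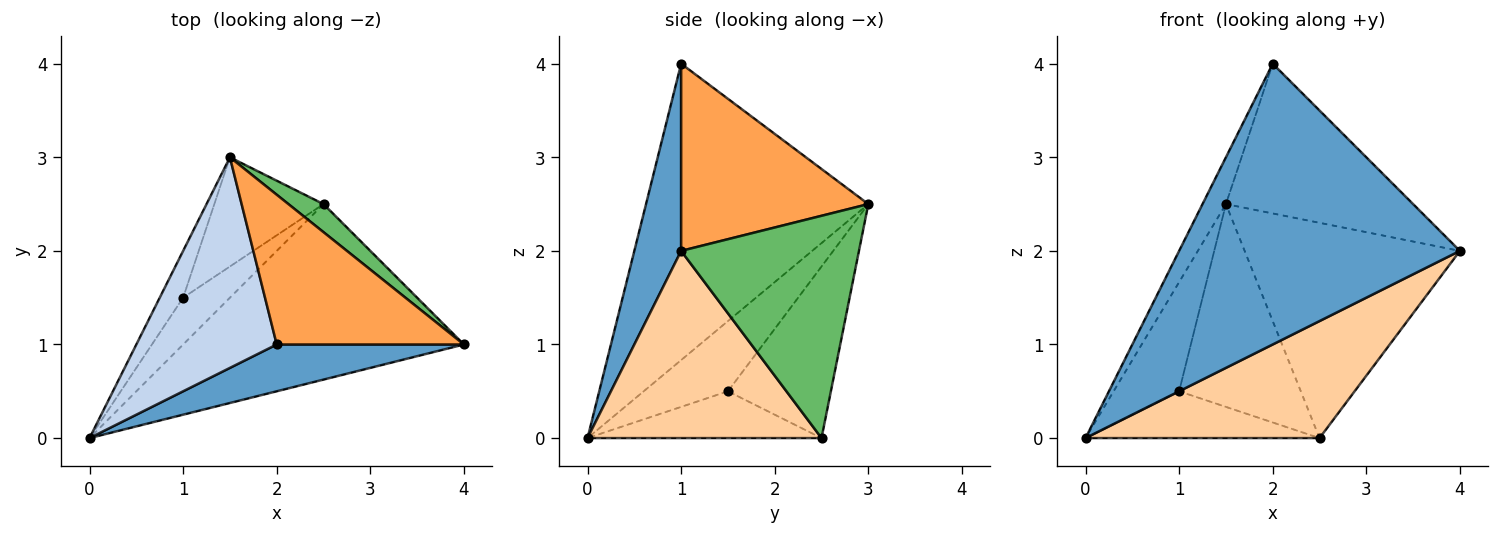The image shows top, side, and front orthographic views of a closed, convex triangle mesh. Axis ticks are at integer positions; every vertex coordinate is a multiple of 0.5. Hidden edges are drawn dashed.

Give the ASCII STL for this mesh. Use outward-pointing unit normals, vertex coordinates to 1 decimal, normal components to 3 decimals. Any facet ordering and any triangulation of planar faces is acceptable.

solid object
 facet normal 0.162 -0.973 0.162
  outer loop
   vertex 2.0 1.0 4.0
   vertex 0.0 0.0 0.0
   vertex 4.0 1.0 2.0
  endloop
 endfacet
 facet normal -0.900 0.095 0.426
  outer loop
   vertex 2.0 1.0 4.0
   vertex 1.5 3.0 2.5
   vertex 0.0 0.0 0.0
  endloop
 endfacet
 facet normal 0.577 0.577 0.577
  outer loop
   vertex 2.0 1.0 4.0
   vertex 4.0 1.0 2.0
   vertex 1.5 3.0 2.5
  endloop
 endfacet
 facet normal 0.485 -0.485 -0.728
  outer loop
   vertex 2.5 2.5 0.0
   vertex 4.0 1.0 2.0
   vertex 0.0 0.0 0.0
  endloop
 endfacet
 facet normal 0.634 0.767 0.100
  outer loop
   vertex 2.5 2.5 0.0
   vertex 1.5 3.0 2.5
   vertex 4.0 1.0 2.0
  endloop
 endfacet
 facet normal -0.763 0.594 -0.254
  outer loop
   vertex 1.0 1.5 0.5
   vertex 0.0 0.0 0.0
   vertex 1.5 3.0 2.5
  endloop
 endfacet
 facet normal -0.577 0.577 -0.577
  outer loop
   vertex 1.0 1.5 0.5
   vertex 2.5 2.5 0.0
   vertex 0.0 0.0 0.0
  endloop
 endfacet
 facet normal -0.597 0.706 -0.380
  outer loop
   vertex 1.0 1.5 0.5
   vertex 1.5 3.0 2.5
   vertex 2.5 2.5 0.0
  endloop
 endfacet
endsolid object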